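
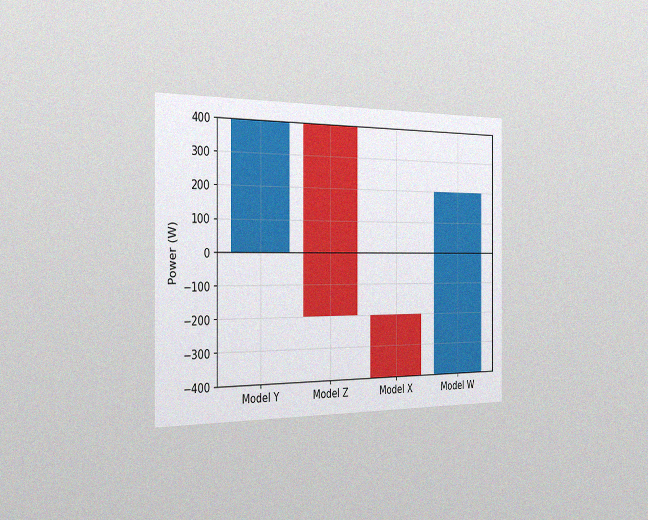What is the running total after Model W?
200W

The chart is viewed slightly from the left, with some photo noise. After Model W the running total reaches 200W.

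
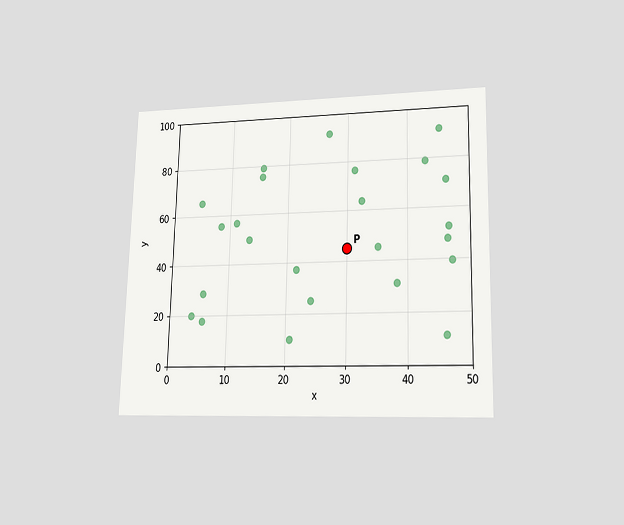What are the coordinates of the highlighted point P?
The chart is viewed at a slight angle. Following the gridlines from P to each axis, P sits at (30, 45).

(30, 45)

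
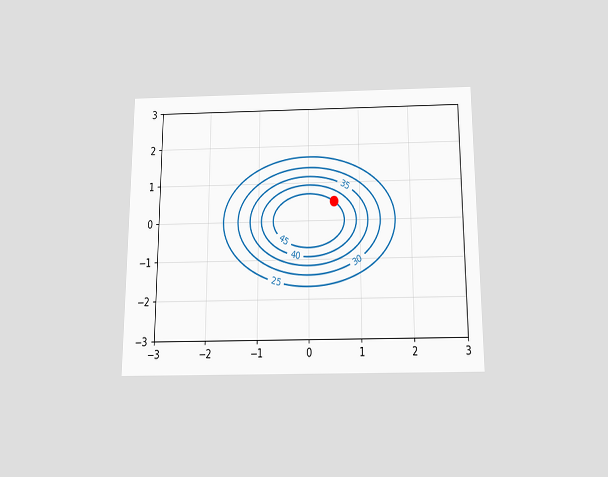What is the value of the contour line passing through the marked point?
The chart is viewed slightly from below. The marked point sits on the contour labelled 45.

45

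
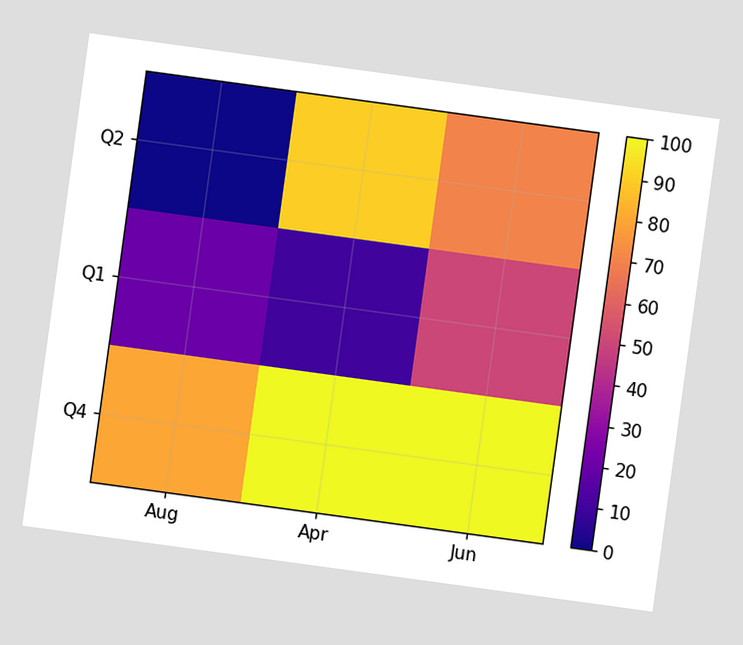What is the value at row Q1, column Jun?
The chart is tilted about 8° clockwise. Matching cell (Q1, Jun) against the colorbar gives 50.

50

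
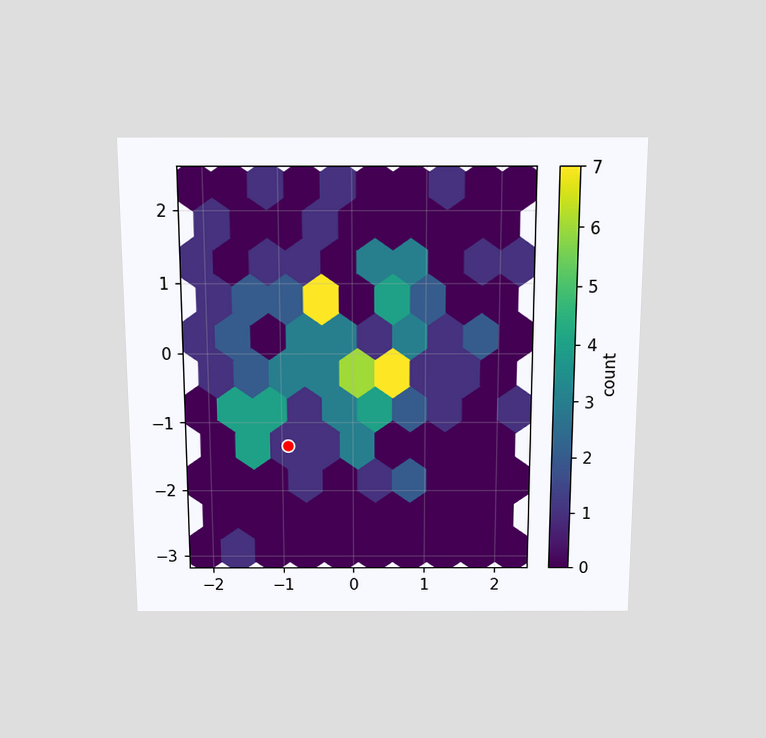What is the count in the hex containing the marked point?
The chart is viewed slightly from above. The marked hex reads 1 on the colorbar.

1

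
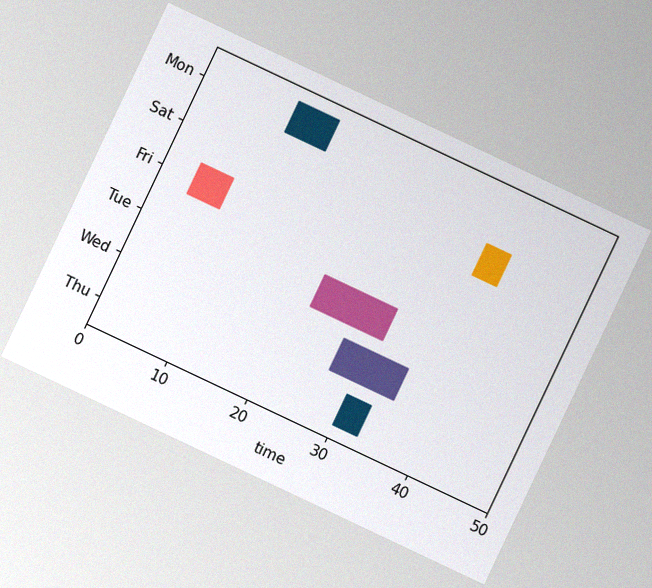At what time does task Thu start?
The chart is tilted about 25° clockwise, with some photo noise. The Thu bar begins at t=30.

30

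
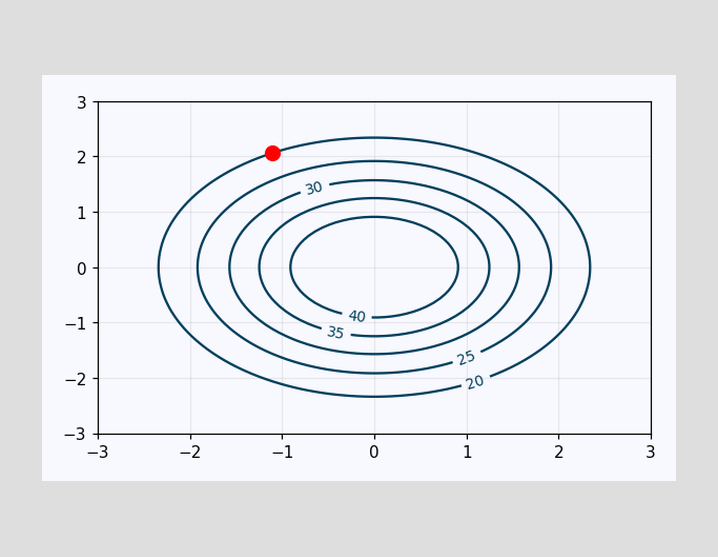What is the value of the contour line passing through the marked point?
20

The marked point sits on the contour labelled 20.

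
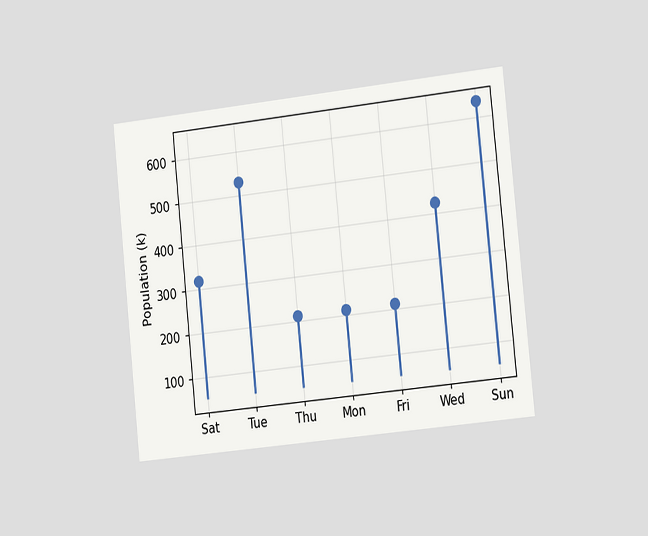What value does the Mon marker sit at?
212k

The chart is tilted about 6° counter-clockwise and viewed slightly from the right. The Mon marker sits at 212k.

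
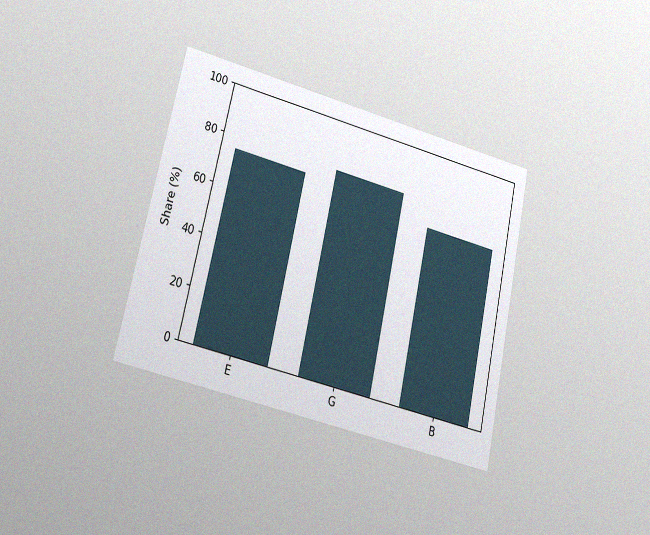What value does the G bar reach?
The chart is tilted about 12° clockwise and viewed at a slight angle, with some photo noise. Reading along the chart's y-axis, the G bar reaches 80%.

80%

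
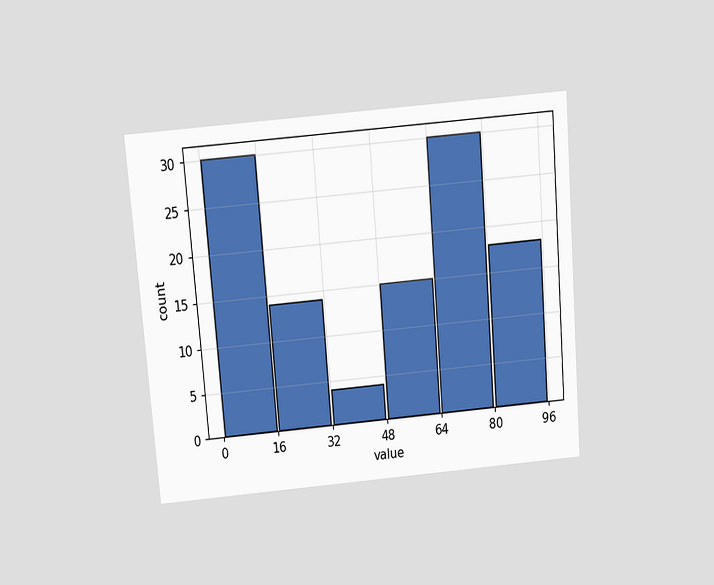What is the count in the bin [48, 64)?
The chart is tilted about 5° counter-clockwise and viewed slightly from above. The [48, 64) bin has height 15.

15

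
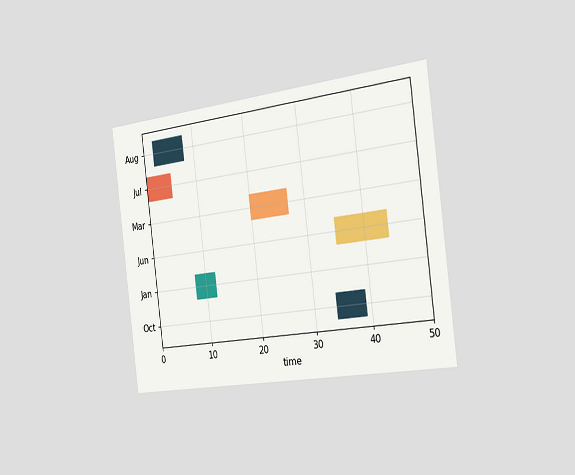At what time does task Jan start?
The chart is tilted about 7° counter-clockwise and viewed slightly from the right. The Jan bar begins at t=8.

8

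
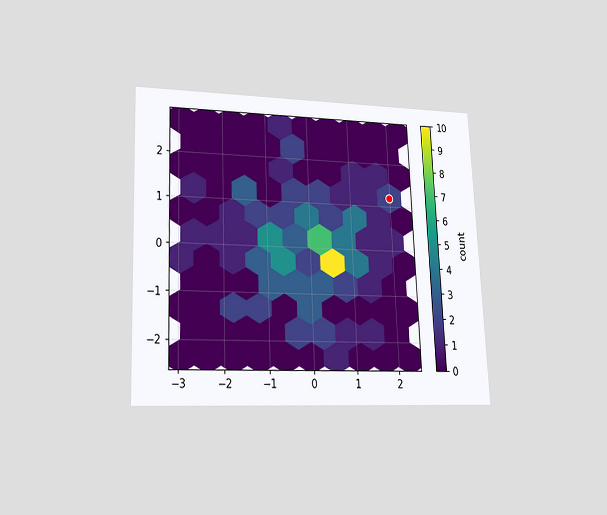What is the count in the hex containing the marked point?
The chart is tilted about 2° counter-clockwise and viewed at a slight angle. The marked hex reads 2 on the colorbar.

2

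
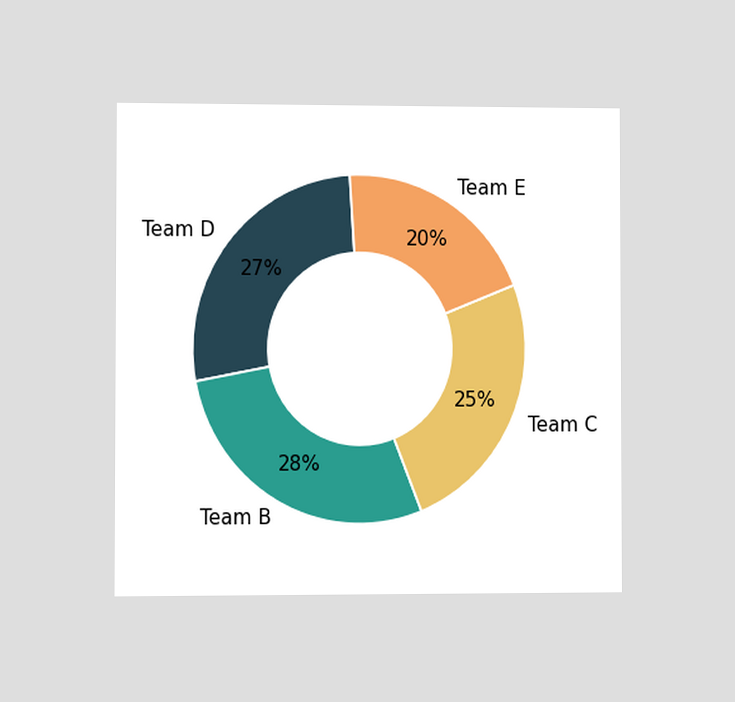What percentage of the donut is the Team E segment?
The chart is viewed at a slight angle. The Team E segment takes up 20% of the ring.

20%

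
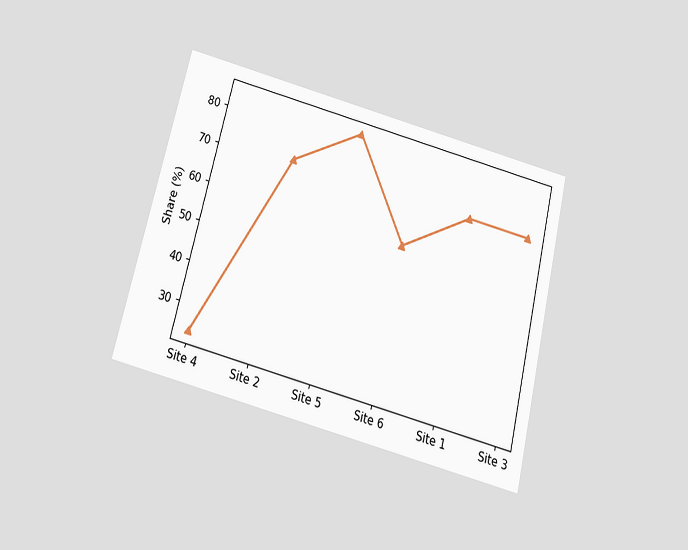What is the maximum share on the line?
The chart is tilted about 14° clockwise and viewed slightly from below. The highest point is at Site 5, and reading across to the y-axis gives 84%.

84%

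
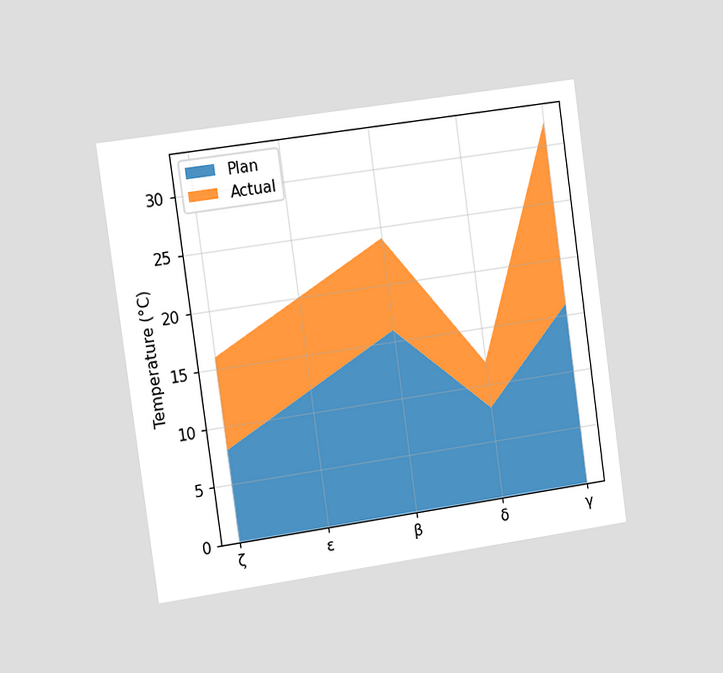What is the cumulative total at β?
The chart is tilted about 8° counter-clockwise and viewed slightly from the left. The stacked total at β reaches 24°C.

24°C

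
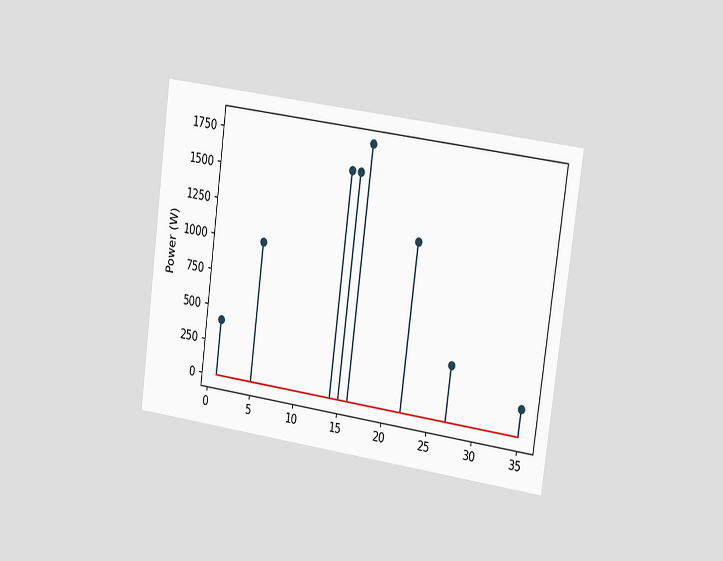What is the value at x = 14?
1600W

The chart is tilted about 8° clockwise and viewed slightly from the right. The stem at x=14 reaches 1600W.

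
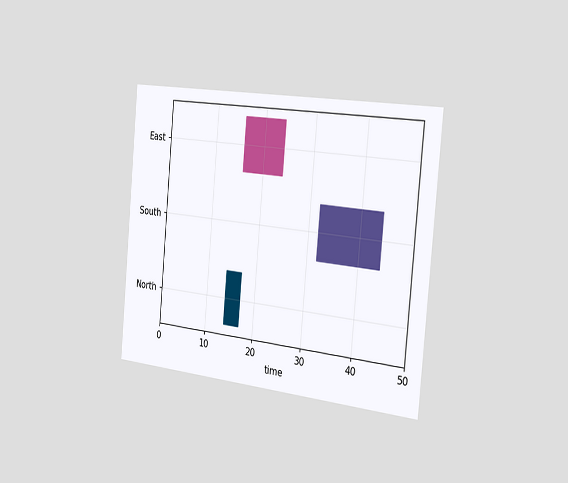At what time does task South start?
The chart is tilted about 5° clockwise and viewed slightly from the right. The South bar begins at t=32.

32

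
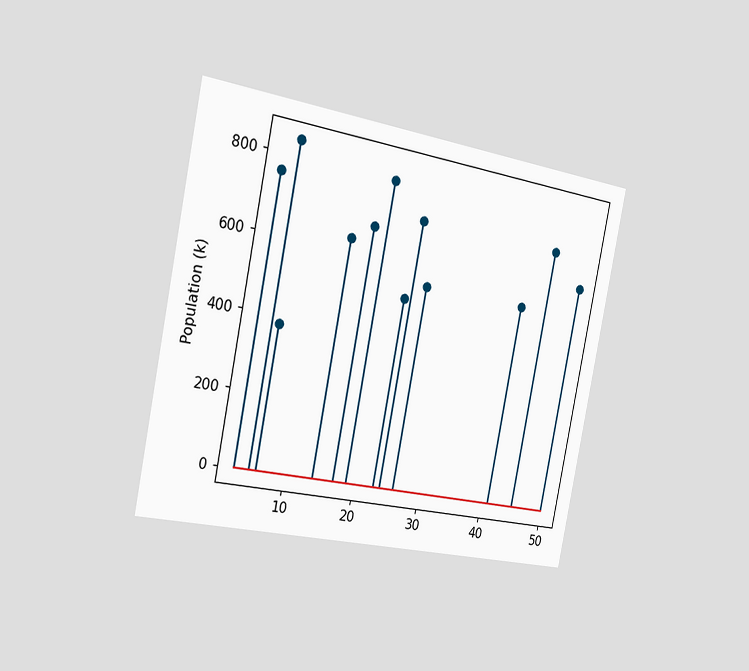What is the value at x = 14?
630k

The chart is tilted about 11° clockwise and viewed slightly from the left. The stem at x=14 reaches 630k.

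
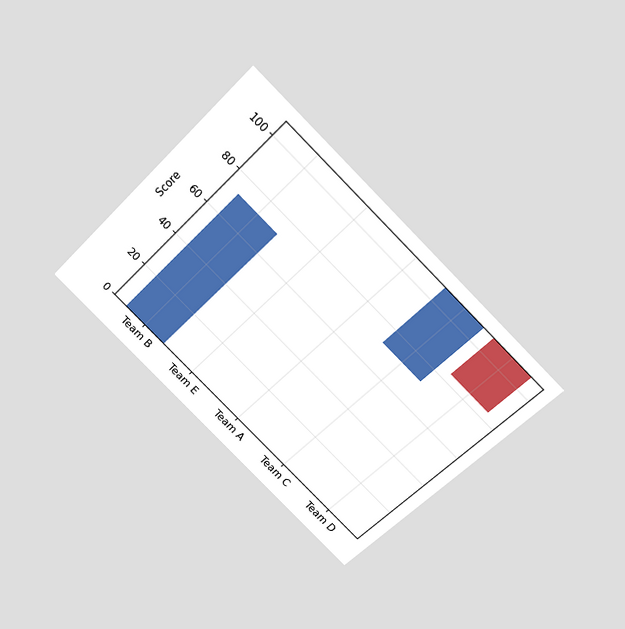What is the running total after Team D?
84

The chart is tilted about 45° clockwise and viewed slightly from above. After Team D the running total reaches 84.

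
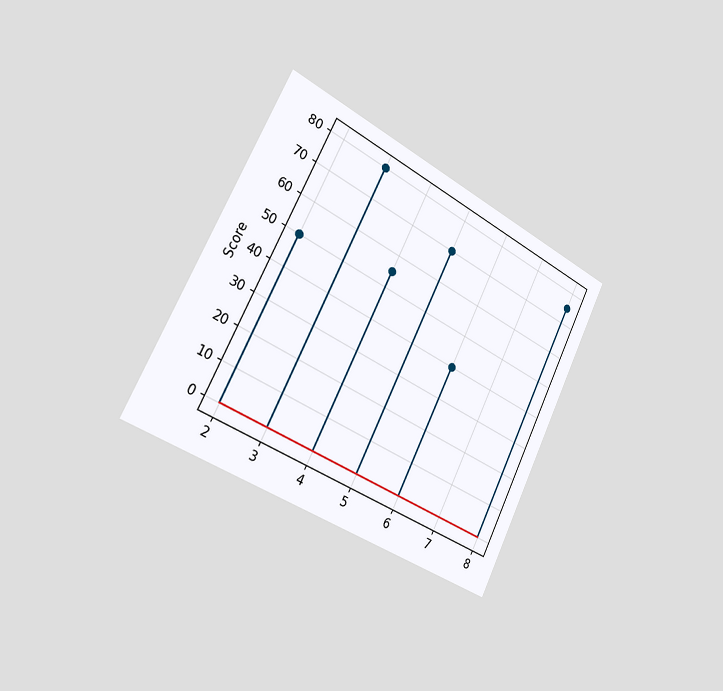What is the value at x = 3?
The chart is tilted about 26° clockwise and viewed slightly from the left. The stem at x=3 reaches 80.

80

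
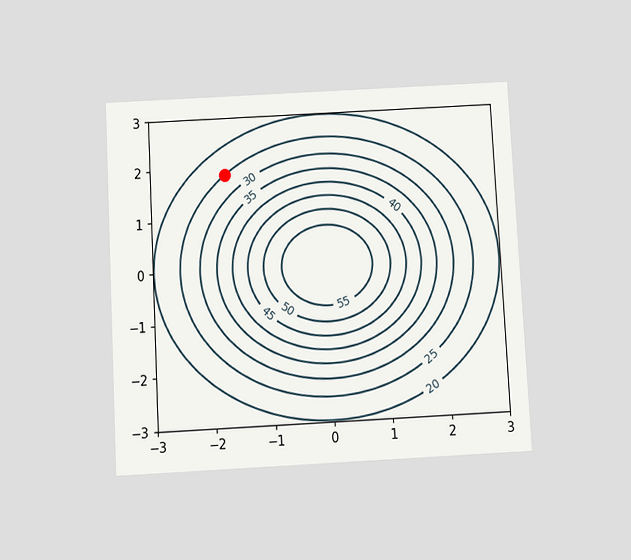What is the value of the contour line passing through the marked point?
The chart is tilted about 3° counter-clockwise and viewed slightly from below. The marked point sits on the contour labelled 25.

25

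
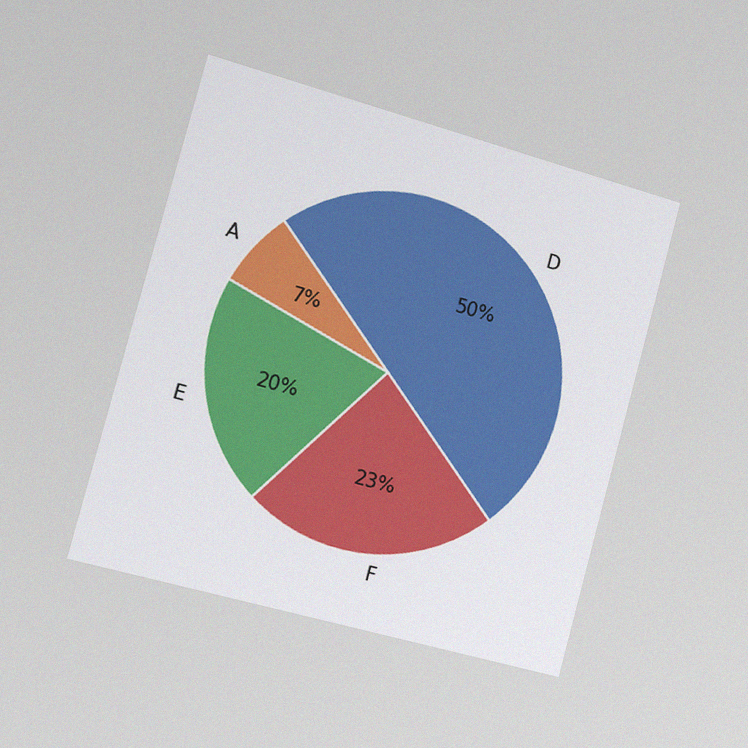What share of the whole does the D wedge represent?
50%

The chart is tilted about 15° clockwise and viewed slightly from the left, with some photo noise. The D slice takes up 50% of the pie.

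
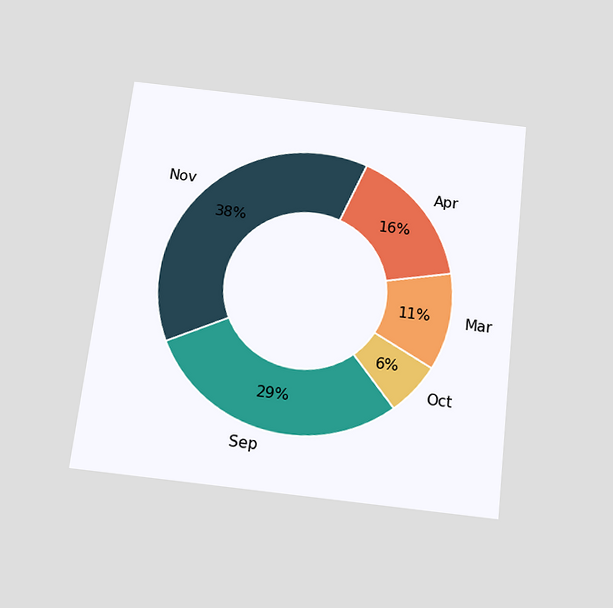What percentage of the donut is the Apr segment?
16%

The chart is tilted about 7° clockwise and viewed slightly from below. The Apr segment takes up 16% of the ring.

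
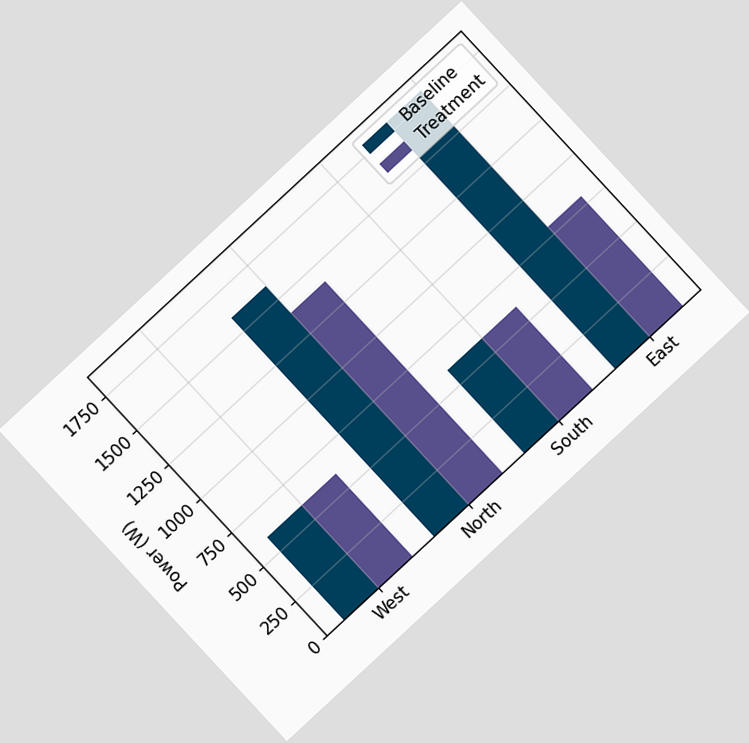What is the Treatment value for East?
The chart is tilted about 43° counter-clockwise. The Treatment bar at East reaches 800W on the y-axis.

800W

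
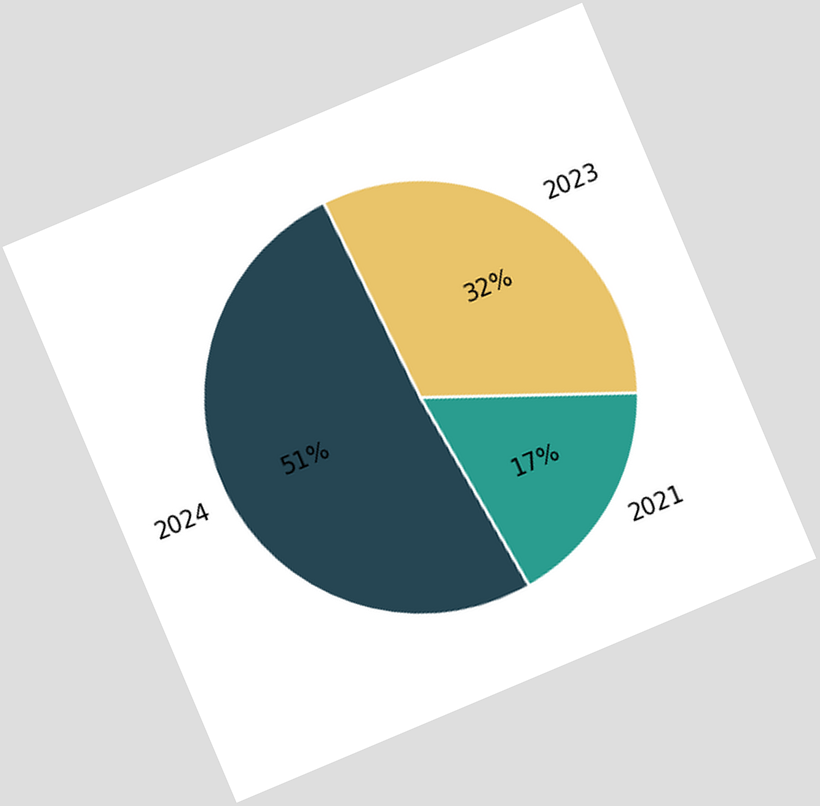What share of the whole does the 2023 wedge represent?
32%

The chart is tilted about 23° counter-clockwise. The 2023 slice takes up 32% of the pie.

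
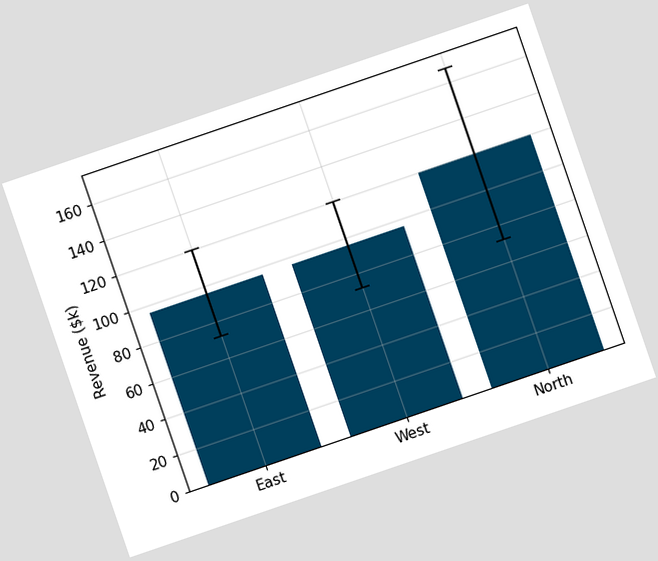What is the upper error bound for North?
$168k

The chart is tilted about 19° counter-clockwise. The North bar's upper whisker reaches $168k.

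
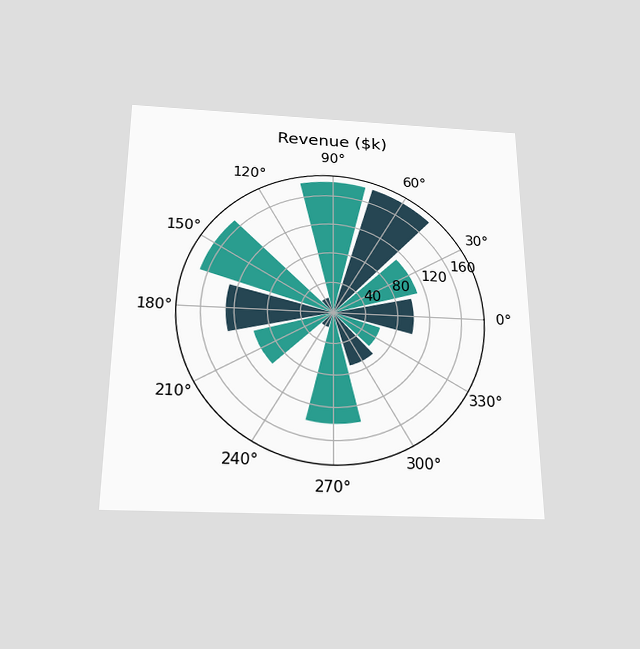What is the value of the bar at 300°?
The chart is viewed slightly from below. The bar at 300° reaches $70k on the radial axis.

$70k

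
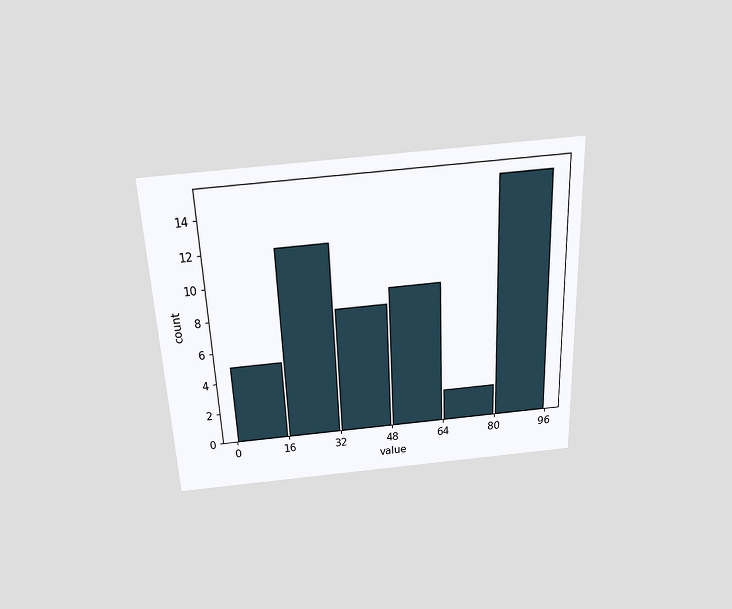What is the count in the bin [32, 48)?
8

The chart is tilted about 3° counter-clockwise and viewed slightly from above. The [32, 48) bin has height 8.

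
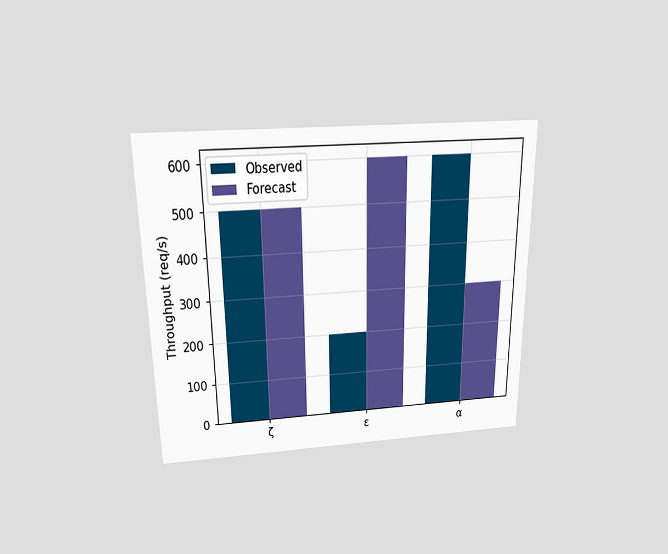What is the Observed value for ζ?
500req/s

The chart is viewed slightly from above. The Observed bar at ζ reaches 500req/s on the y-axis.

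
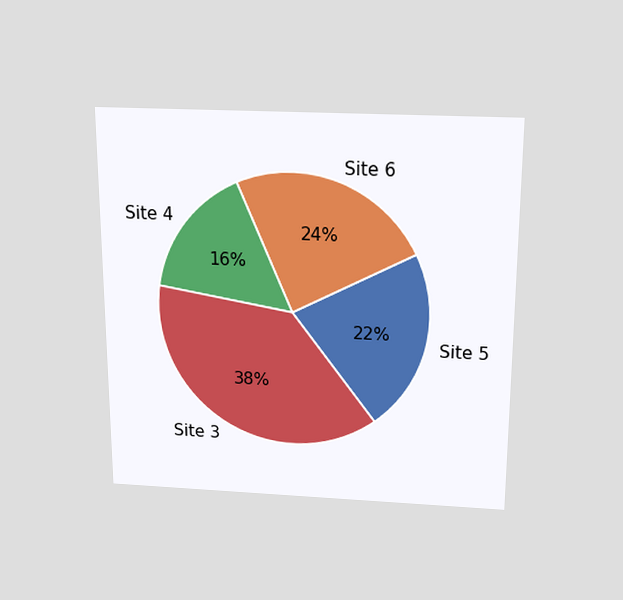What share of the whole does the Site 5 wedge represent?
22%

The chart is viewed slightly from above. The Site 5 slice takes up 22% of the pie.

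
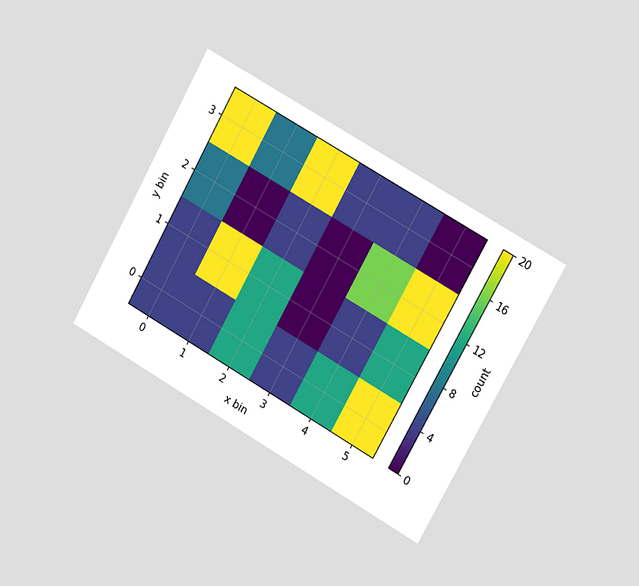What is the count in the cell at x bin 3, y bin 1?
The chart is tilted about 29° clockwise and viewed slightly from the right. Matching the cell (3, 1) against the colorbar gives 0.

0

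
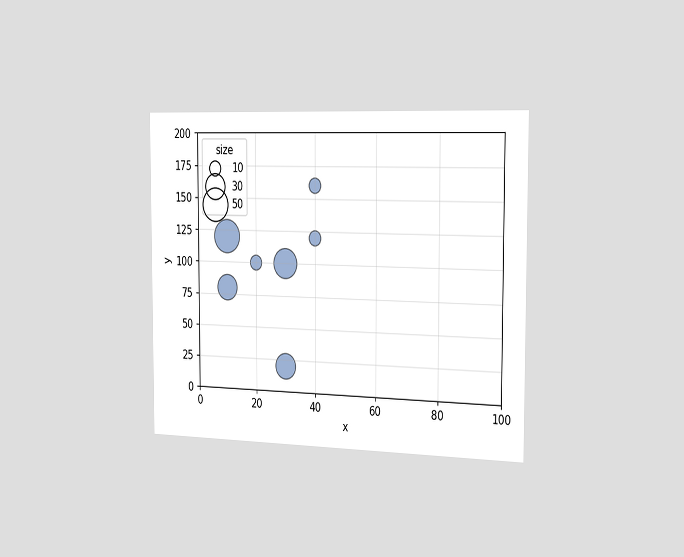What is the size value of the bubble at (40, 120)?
The chart is viewed slightly from the right. Matching the bubble at (40, 120) against the size legend gives 10.

10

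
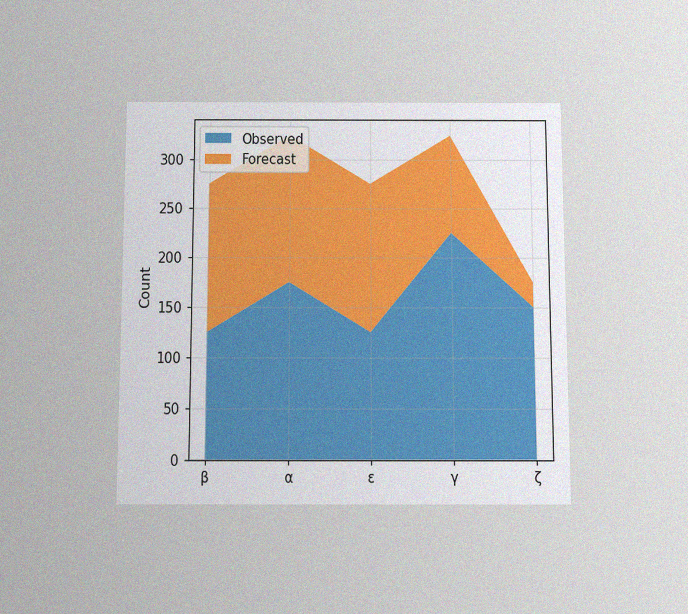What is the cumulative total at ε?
The chart is viewed slightly from below, with some photo noise. The stacked total at ε reaches 275.

275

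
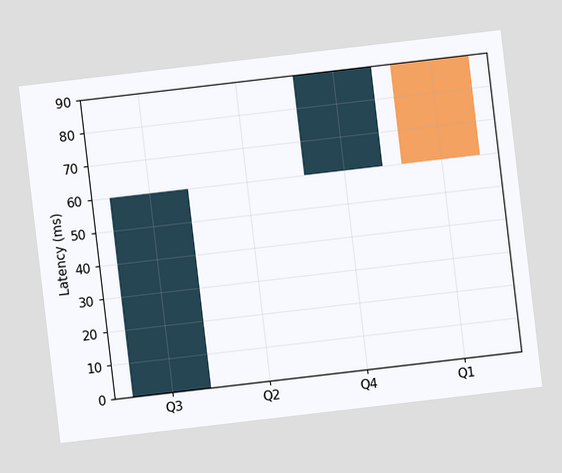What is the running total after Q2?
60ms

The chart is tilted about 7° counter-clockwise. After Q2 the running total reaches 60ms.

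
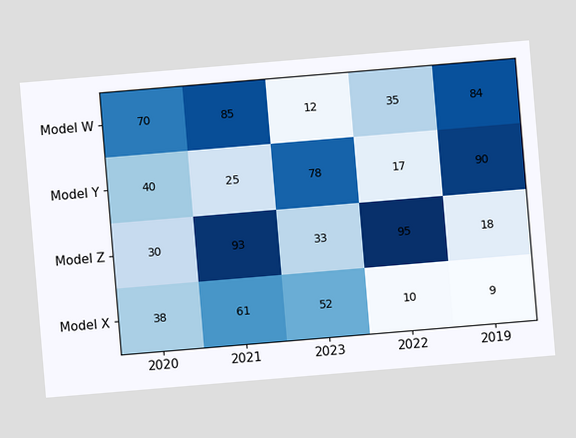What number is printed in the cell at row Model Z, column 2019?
The chart is tilted about 5° counter-clockwise. The (Model Z, 2019) cell reads 18.

18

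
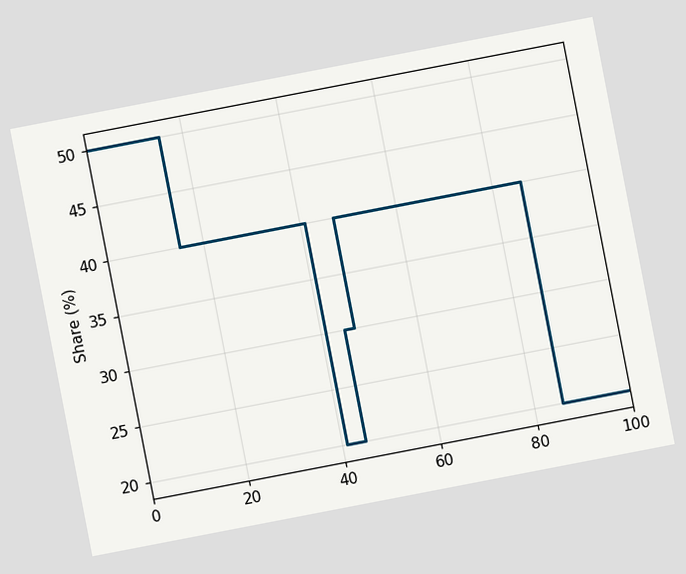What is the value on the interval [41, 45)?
20%

The chart is tilted about 11° counter-clockwise. On [41, 45) the step sits at 20%.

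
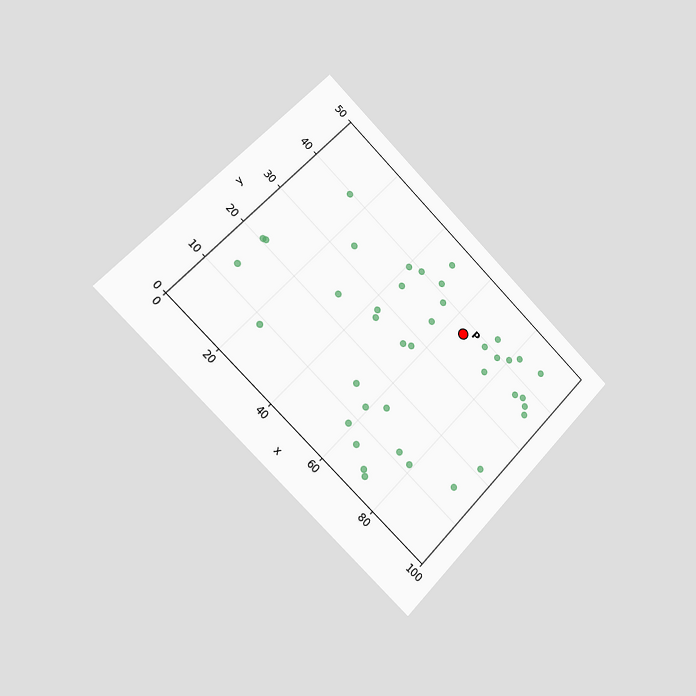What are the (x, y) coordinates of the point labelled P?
The chart is tilted about 44° clockwise and viewed slightly from the left. Following the gridlines from P to each axis, P sits at (65, 37.5).

(65, 37.5)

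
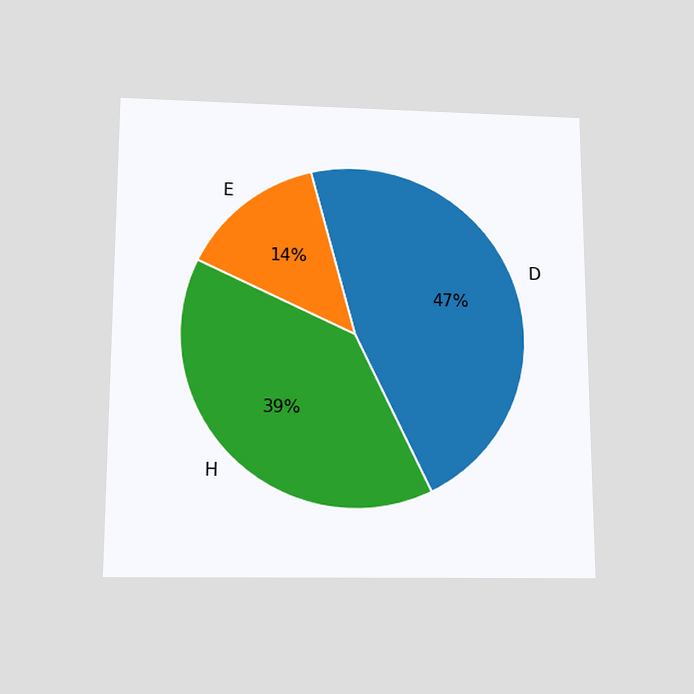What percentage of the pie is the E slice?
14%

The chart is viewed slightly from below. The E slice takes up 14% of the pie.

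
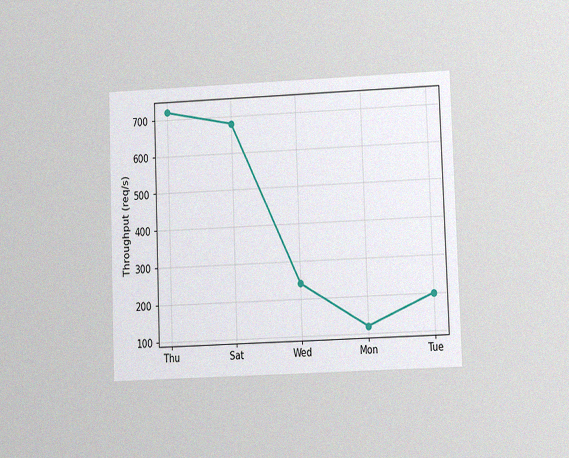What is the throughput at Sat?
680req/s

The chart is tilted about 2° counter-clockwise and viewed at a slight angle, with some photo noise. At Sat, the line is at 680req/s.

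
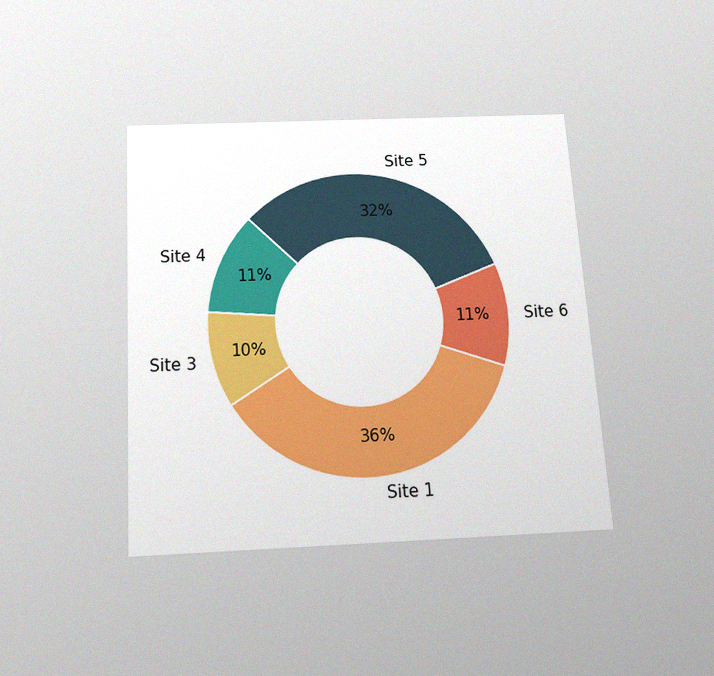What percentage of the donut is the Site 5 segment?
32%

The chart is tilted about 4° counter-clockwise and viewed slightly from below, with some photo noise. The Site 5 segment takes up 32% of the ring.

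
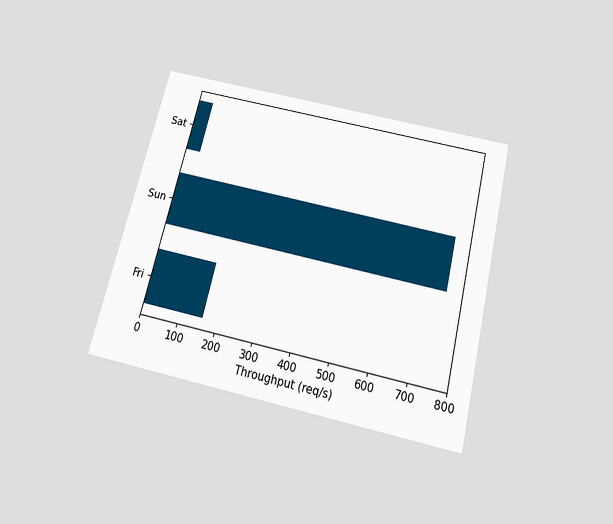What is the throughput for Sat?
The chart is tilted about 14° clockwise and viewed slightly from below. Reading along the chart's x-axis, the Sat bar reaches 40req/s.

40req/s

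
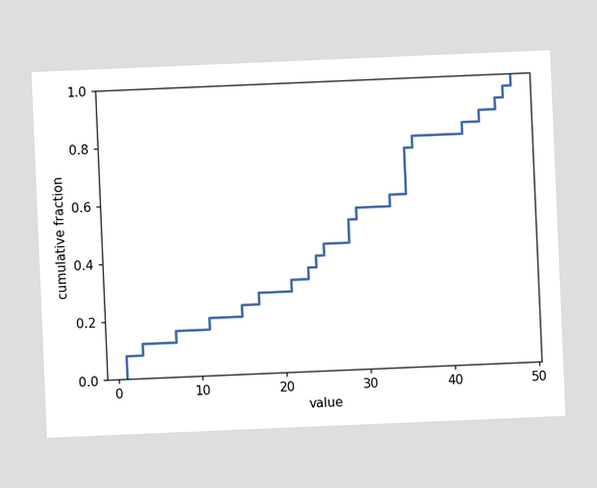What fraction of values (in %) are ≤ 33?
The chart is tilted about 2° counter-clockwise. At x=33 the ECDF step is at 60%.

60%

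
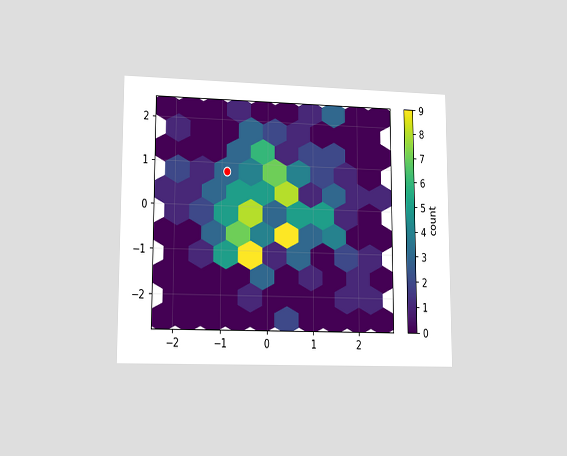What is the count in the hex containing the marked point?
3

The chart is viewed at a slight angle. The marked hex reads 3 on the colorbar.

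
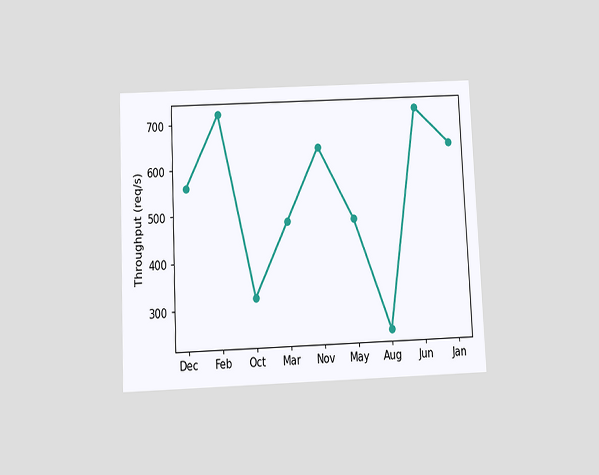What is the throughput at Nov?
The chart is tilted about 3° counter-clockwise and viewed slightly from below. At Nov, the line is at 640req/s.

640req/s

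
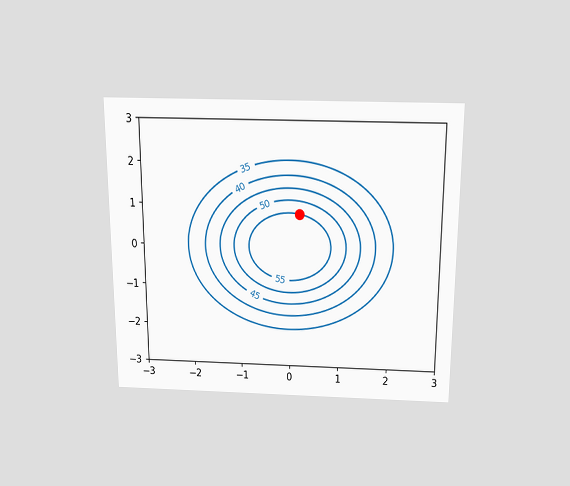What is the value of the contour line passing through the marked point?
55

The chart is viewed slightly from above. The marked point sits on the contour labelled 55.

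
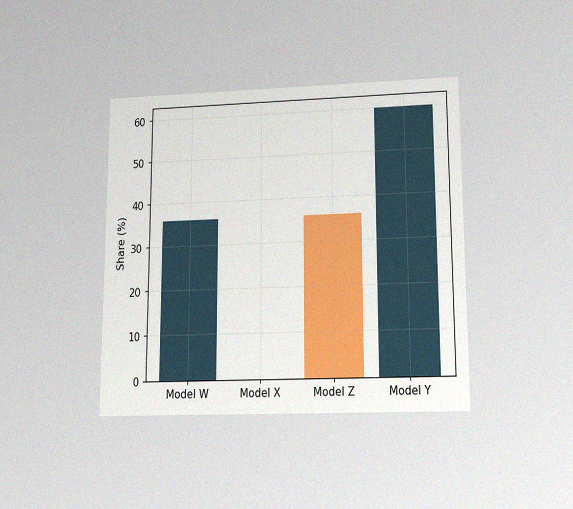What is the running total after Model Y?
The chart is viewed slightly from below, with some photo noise. After Model Y the running total reaches 60%.

60%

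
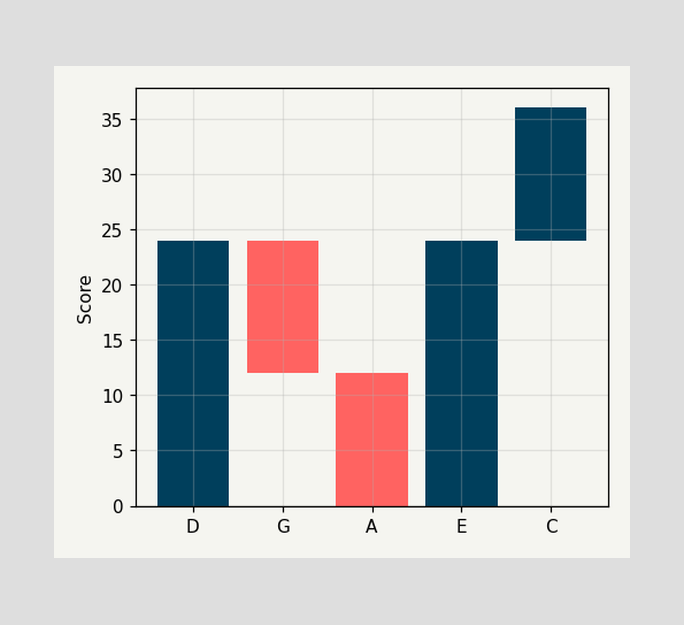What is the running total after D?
24

After D the running total reaches 24.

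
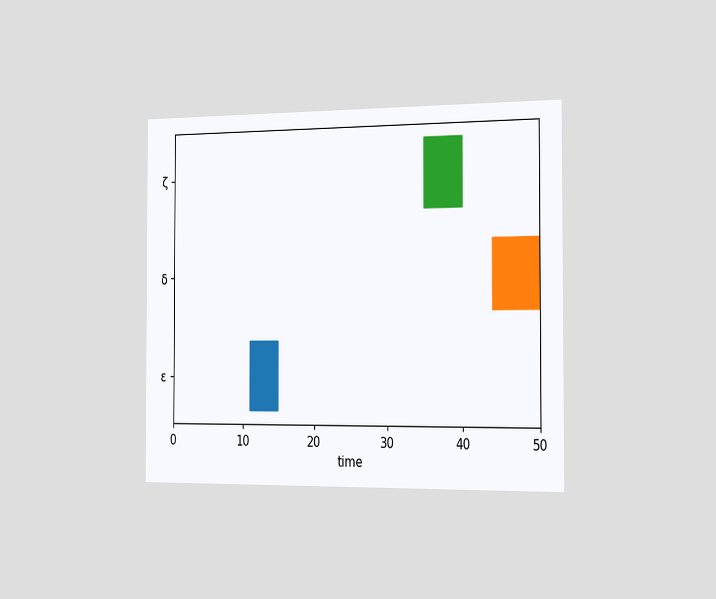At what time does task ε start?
The chart is viewed slightly from the right. The ε bar begins at t=11.

11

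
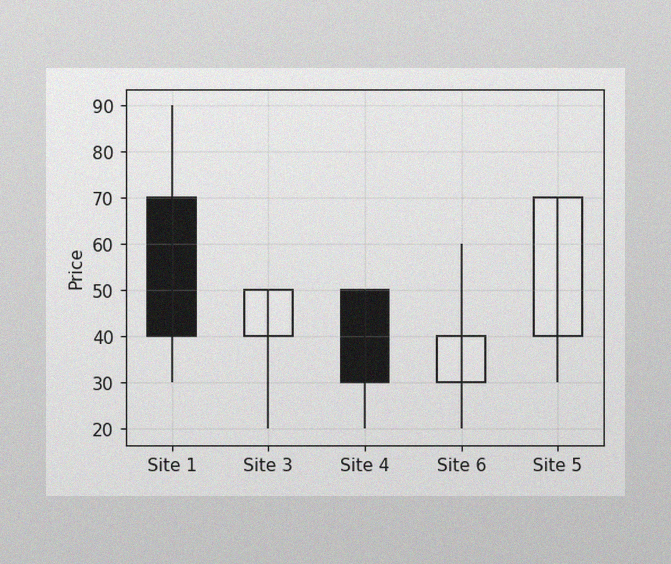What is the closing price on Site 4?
The image has some photo noise and uneven lighting. The Site 4 candle closes at 30.

30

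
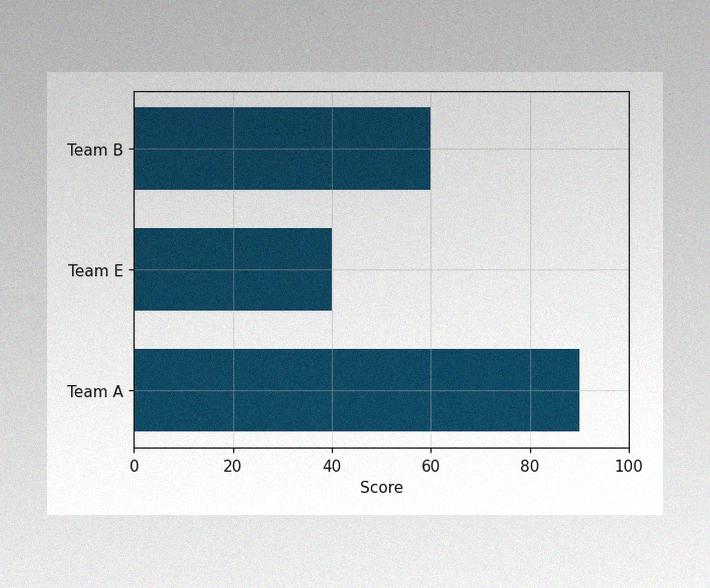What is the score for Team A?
90

The image has some photo noise and uneven lighting. Reading along the chart's x-axis, the Team A bar reaches 90.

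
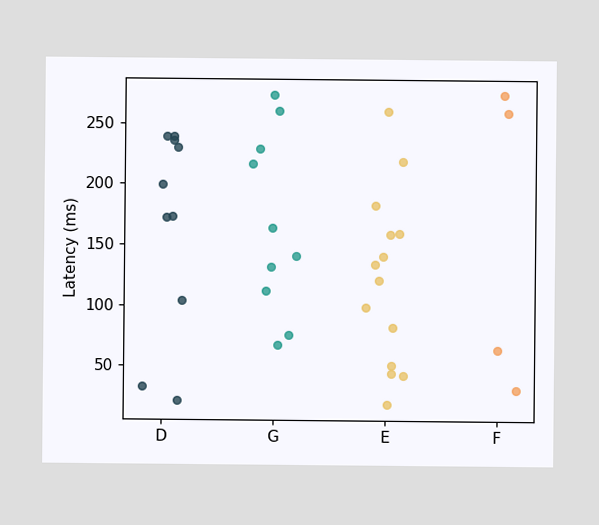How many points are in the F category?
4

Counting the markers in the F column gives 4.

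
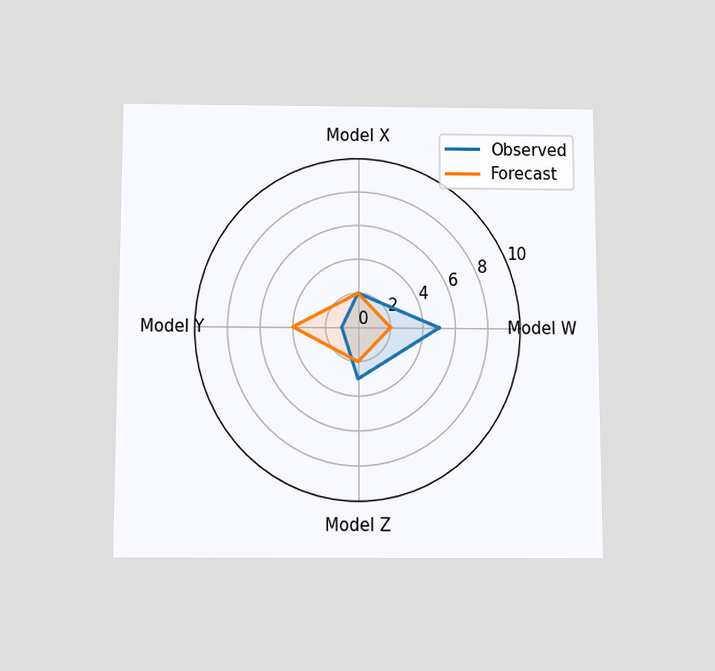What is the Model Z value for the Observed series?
3

The chart is viewed slightly from below. On the Model Z axis, Observed reaches 3.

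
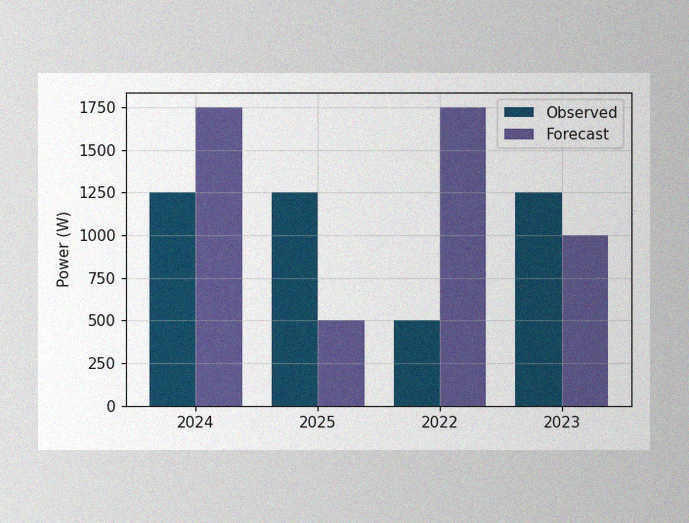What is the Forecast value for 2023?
1000W

The image has some photo noise and uneven lighting. The Forecast bar at 2023 reaches 1000W on the y-axis.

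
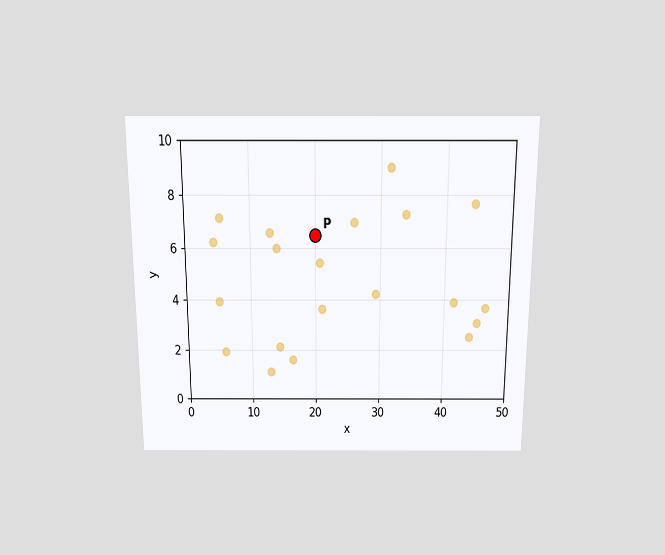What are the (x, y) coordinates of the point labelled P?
The chart is viewed slightly from above. Following the gridlines from P to each axis, P sits at (20, 6.5).

(20, 6.5)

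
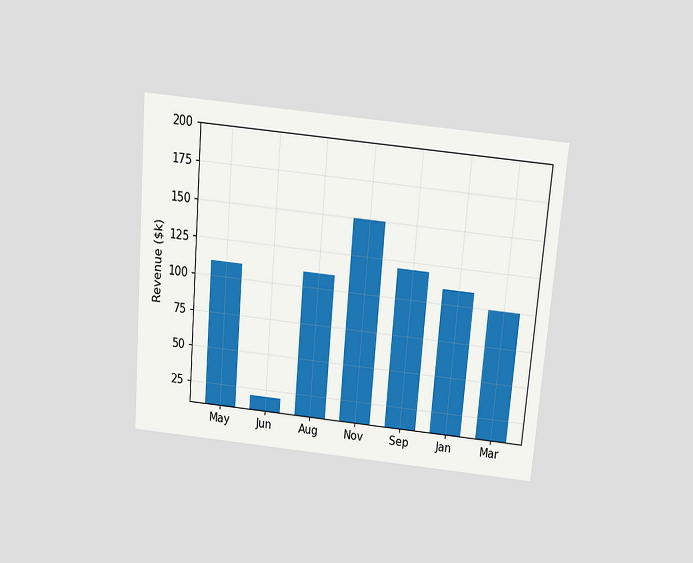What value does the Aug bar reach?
$110k

The chart is tilted about 5° clockwise and viewed slightly from above. Reading along the chart's y-axis, the Aug bar reaches $110k.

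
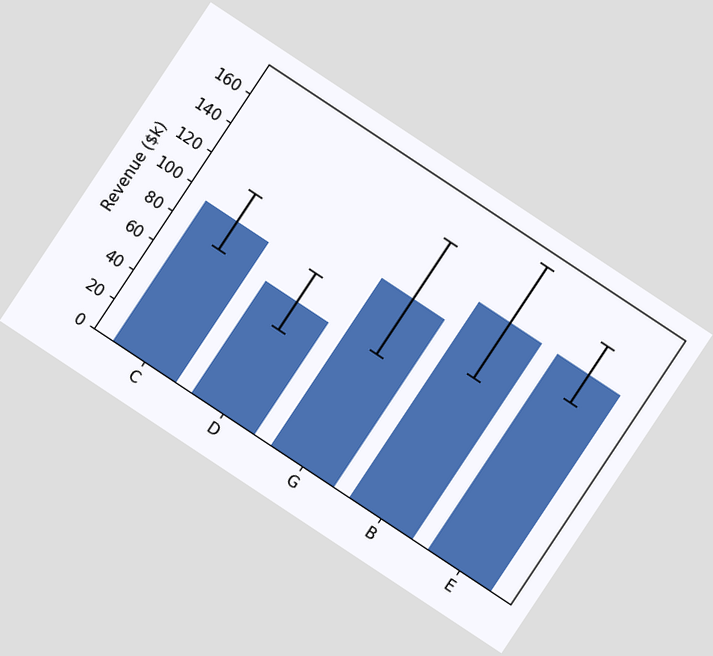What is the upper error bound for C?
The chart is tilted about 34° clockwise. The C bar's upper whisker reaches $114k.

$114k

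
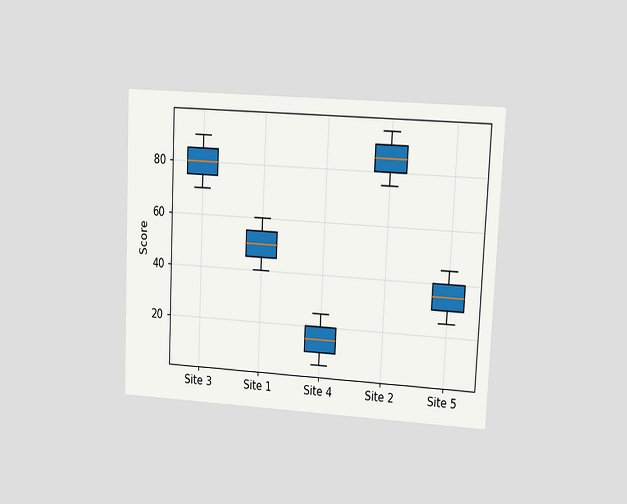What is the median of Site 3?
80

The chart is tilted about 3° clockwise and viewed at a slight angle. The median line in the Site 3 box sits at 80.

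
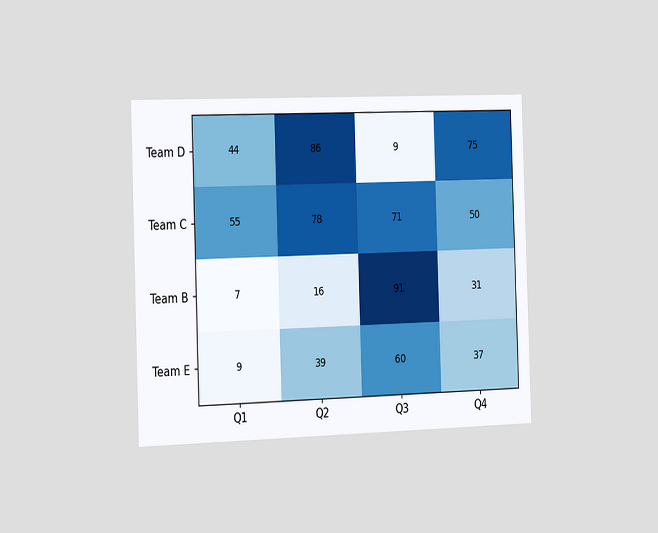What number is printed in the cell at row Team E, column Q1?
9

The chart is viewed slightly from the left. The (Team E, Q1) cell reads 9.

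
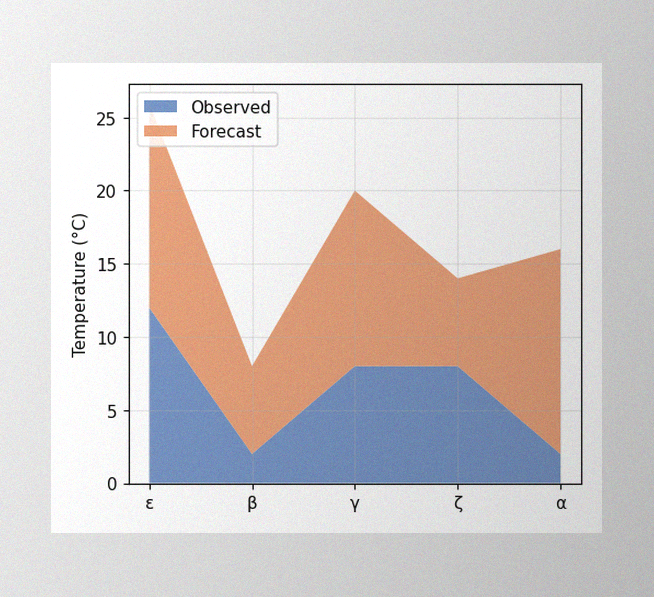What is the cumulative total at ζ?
14°C

The image has some photo noise and uneven lighting. The stacked total at ζ reaches 14°C.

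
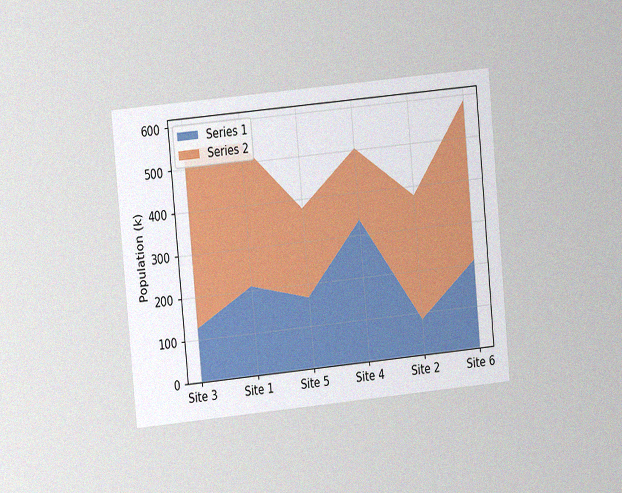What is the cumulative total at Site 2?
378k

The chart is tilted about 5° counter-clockwise and viewed at a slight angle, with some photo noise. The stacked total at Site 2 reaches 378k.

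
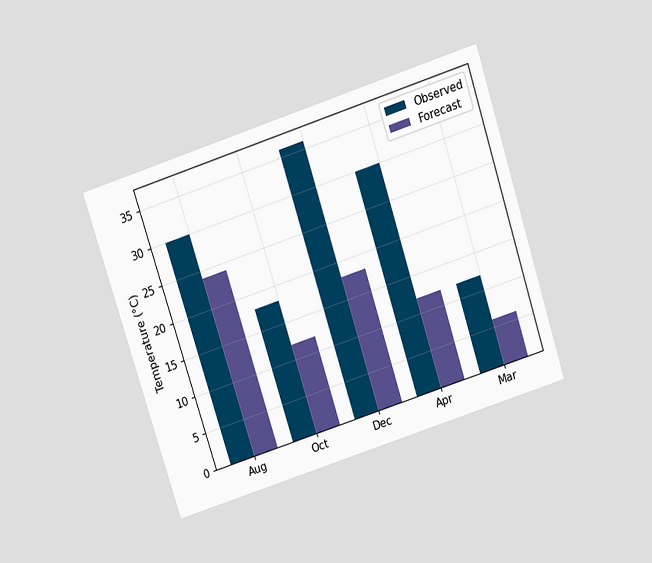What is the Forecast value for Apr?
12°C

The chart is tilted about 18° counter-clockwise and viewed slightly from above. The Forecast bar at Apr reaches 12°C on the y-axis.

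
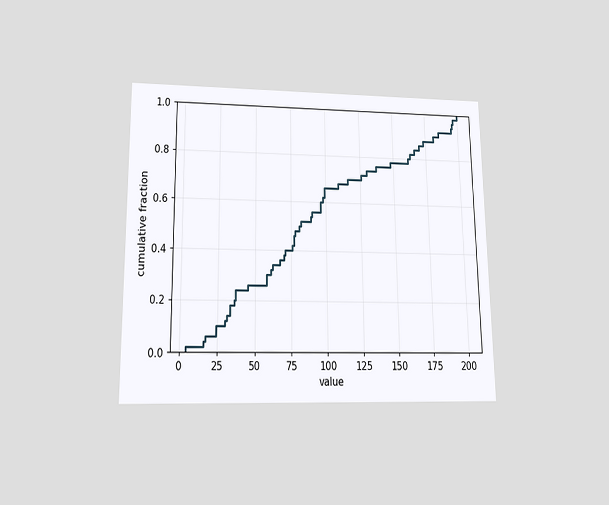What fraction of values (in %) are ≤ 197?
98%

The chart is viewed slightly from below. At x=197 the ECDF step is at 98%.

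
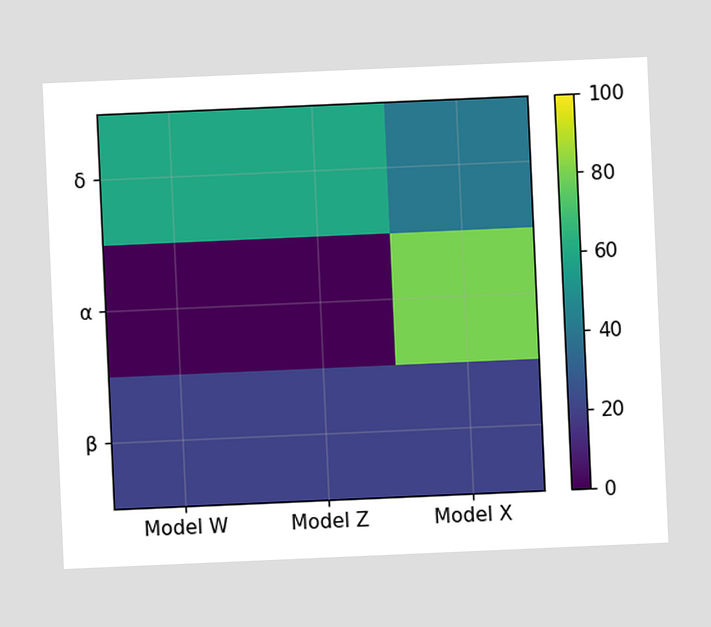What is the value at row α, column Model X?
The chart is tilted about 3° counter-clockwise. Matching cell (α, Model X) against the colorbar gives 80.

80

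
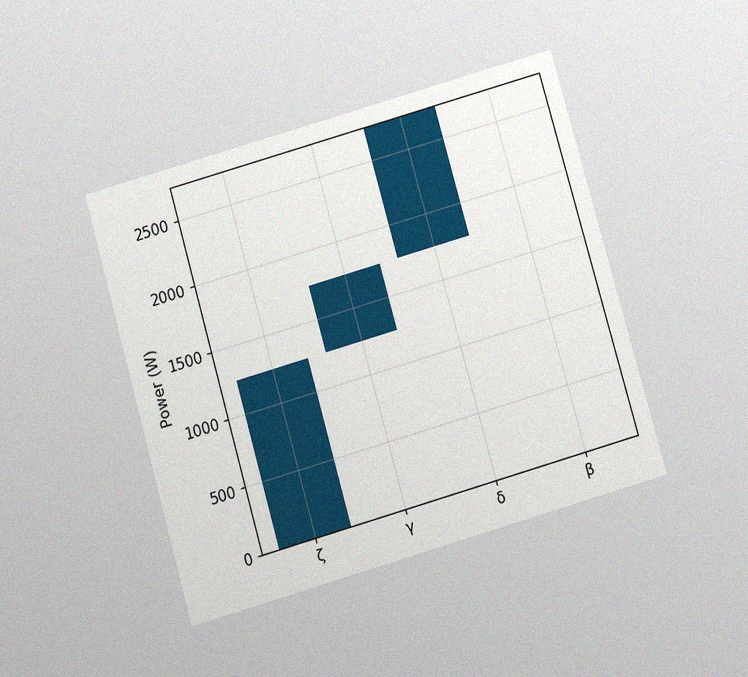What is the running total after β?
2750W

The chart is tilted about 16° counter-clockwise and viewed slightly from below, with some photo noise. After β the running total reaches 2750W.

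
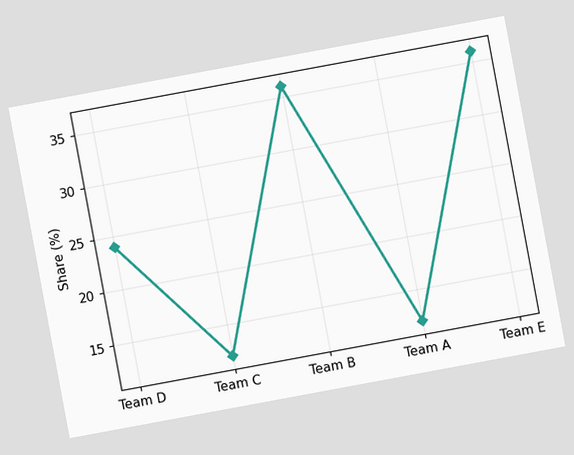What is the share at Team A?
12%

The chart is tilted about 11° counter-clockwise. At Team A, the line is at 12%.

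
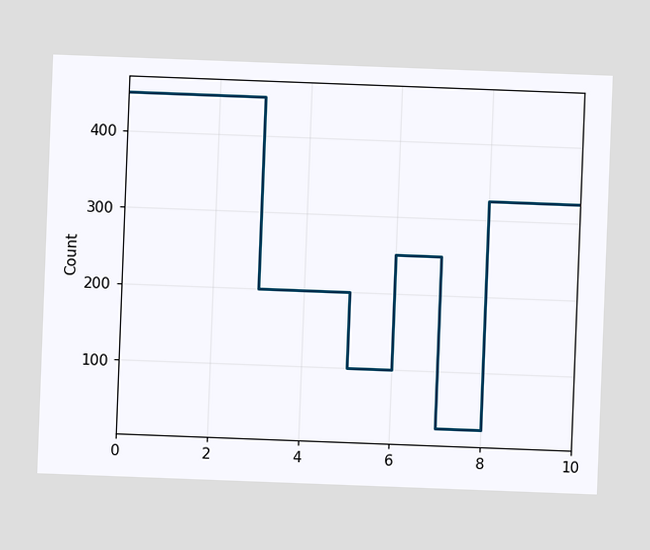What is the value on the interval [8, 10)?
325

The chart is tilted about 2° clockwise. On [8, 10) the step sits at 325.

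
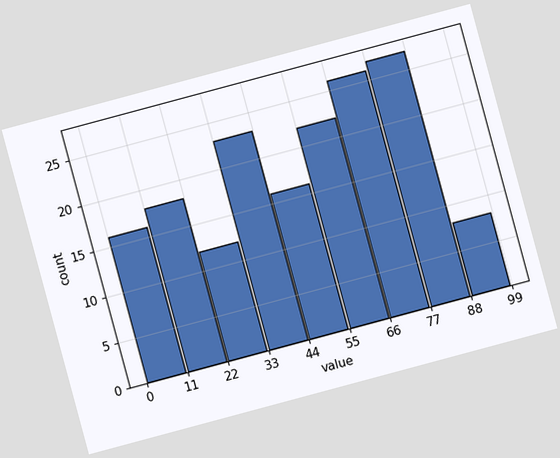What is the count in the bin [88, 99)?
The chart is tilted about 15° counter-clockwise. The [88, 99) bin has height 8.

8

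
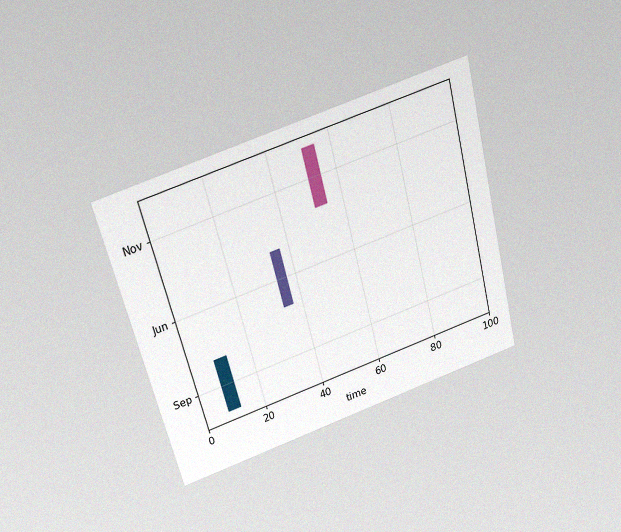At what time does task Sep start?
The chart is tilted about 15° counter-clockwise and viewed slightly from above, with some photo noise. The Sep bar begins at t=8.

8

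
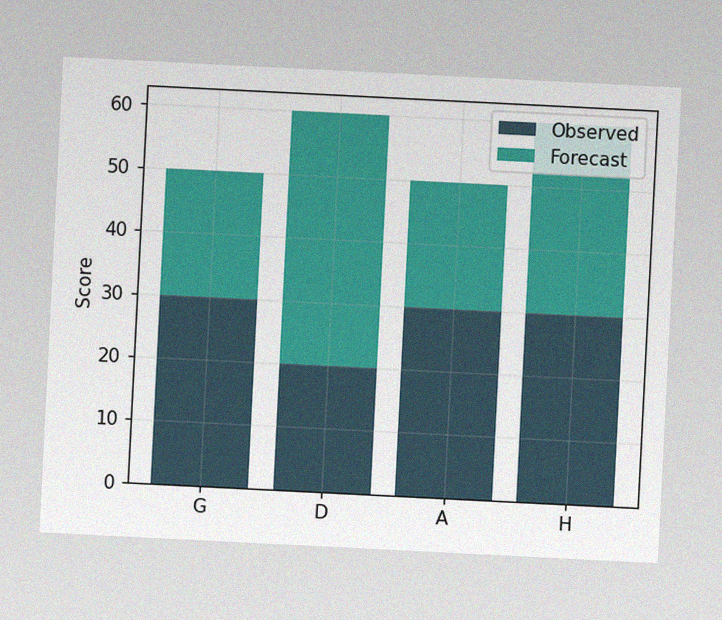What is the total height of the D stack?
60

The chart is tilted about 3° clockwise, with some photo noise. The D stack's top reaches 60 on the y-axis.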